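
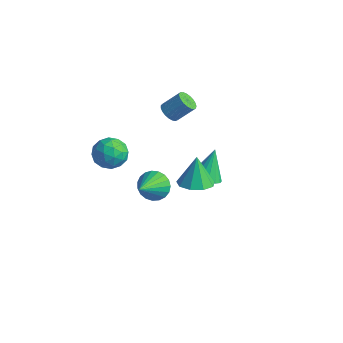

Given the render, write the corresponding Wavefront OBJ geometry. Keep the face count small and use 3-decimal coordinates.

v -3.207 1.392 -3.264
v -2.851 0.965 -4.107
v -2.533 -0.272 -2.136
v -2.521 1.188 -3.976
v -2.309 1.446 -3.721
v -2.252 1.695 -3.388
v -2.36 1.892 -3.033
v -2.615 2.002 -2.718
v -2.973 2.006 -2.497
v -3.371 1.905 -2.409
v -3.74 1.714 -2.469
v -4.018 1.468 -2.666
v -4.155 1.209 -2.966
v -4.129 0.982 -3.318
v -3.943 0.825 -3.661
v -3.63 0.766 -3.934
v -3.244 0.816 -4.092
v 1.959 -0.198 1.486
v 2.904 0.172 1.591
v 1.621 0.178 3.214
v 2.469 0.681 1.395
v 1.796 0.779 1.242
v 1.199 0.42 1.203
v 0.958 -0.228 1.296
v 1.185 -0.862 1.479
v 1.775 -1.185 1.665
v 2.451 -1.046 1.767
v 2.897 -0.51 1.738
v -3.406 -0.949 2.112
v -2.864 -0.705 1.219
v -3.816 -2.495 1.441
v -3.274 -2.251 0.548
v -2.746 -2.418 1.466
v -2.493 -1.462 1.881
v -4.187 -1.738 0.779
v -3.934 -0.782 1.194
v -3.347 -1.192 0.395
v -2.457 -1.613 0.82
v -4.223 -1.587 1.84
v -3.333 -2.008 2.265
v -3.099 -0.691 1.725
v -3.581 -2.509 0.935
v -3.271 -2.607 1.475
v -2.952 -2.464 0.95
v -2.881 -1.136 2.114
v -2.562 -0.993 1.589
v -2.493 -2 1.734
v -4.118 -2.207 1.071
v -3.799 -2.064 0.546
v -3.728 -0.736 1.71
v -3.409 -0.593 1.185
v -4.187 -1.2 0.926
v -3.065 -0.834 0.715
v -3.306 -1.743 0.321
v -3.842 -1.441 0.457
v -3.693 -0.879 0.701
v -2.541 -1.081 0.965
v -2.782 -1.99 0.57
v -2.472 -2.088 1.11
v -2.323 -1.526 1.354
v -2.825 -1.368 0.481
v -3.898 -1.21 2.09
v -4.139 -2.119 1.695
v -4.357 -1.674 1.306
v -4.208 -1.112 1.55
v -3.374 -1.457 2.339
v -3.615 -2.366 1.945
v -2.987 -2.321 1.959
v -2.838 -1.759 2.203
v -3.855 -1.832 2.179
v -2.34 1.801 3.503
v -1.763 1.486 3.37
v -1.124 2.244 4.344
v -1.7 2.559 4.477
v -1.753 1.703 3.195
v -1.114 2.461 4.169
v -1.844 1.936 3.073
v -1.205 2.694 4.047
v -2.021 2.146 3.025
v -1.382 2.904 3.999
v -2.253 2.296 3.06
v -1.613 3.054 4.035
v -2.499 2.361 3.172
v -1.86 3.119 4.146
v -2.719 2.329 3.341
v -2.08 3.087 4.315
v -2.872 2.206 3.538
v -2.233 2.964 4.512
v -2.934 2.012 3.729
v -2.295 2.77 4.703
v -2.893 1.782 3.88
v -2.254 2.54 4.855
v -2.756 1.556 3.967
v -2.117 2.314 4.941
v -2.547 1.371 3.973
v -1.908 2.129 4.947
v -2.302 1.261 3.898
v -1.663 2.019 4.872
v -2.064 1.245 3.755
v -1.425 2.003 4.729
v -1.873 1.324 3.568
v -1.234 2.082 4.542
v -1.061 3.342 -2.303
v -0.355 2.865 -1.955
v -1.319 4.278 -0.497
v -0.167 3.229 -2.116
v -0.184 3.619 -2.321
v -0.401 3.945 -2.521
v -0.77 4.133 -2.671
v -1.205 4.14 -2.737
v -1.608 3.964 -2.703
v -1.885 3.645 -2.578
v -1.973 3.257 -2.389
v -1.852 2.889 -2.181
v -1.55 2.624 -2
v -1.136 2.524 -1.889
v -0.705 2.611 -1.873
f 2 1 4
f 2 4 3
f 4 1 5
f 4 5 3
f 5 1 6
f 5 6 3
f 6 1 7
f 6 7 3
f 7 1 8
f 7 8 3
f 8 1 9
f 8 9 3
f 9 1 10
f 9 10 3
f 10 1 11
f 10 11 3
f 11 1 12
f 11 12 3
f 12 1 13
f 12 13 3
f 13 1 14
f 13 14 3
f 14 1 15
f 14 15 3
f 15 1 16
f 15 16 3
f 16 1 17
f 16 17 3
f 17 1 2
f 17 2 3
f 19 18 21
f 19 21 20
f 21 18 22
f 21 22 20
f 22 18 23
f 22 23 20
f 23 18 24
f 23 24 20
f 24 18 25
f 24 25 20
f 25 18 26
f 25 26 20
f 26 18 27
f 26 27 20
f 27 18 28
f 27 28 20
f 28 18 19
f 28 19 20
f 29 66 45
f 66 40 69
f 45 69 34
f 66 69 45
f 29 45 41
f 45 34 46
f 41 46 30
f 45 46 41
f 29 41 50
f 41 30 51
f 50 51 36
f 41 51 50
f 29 50 62
f 50 36 65
f 62 65 39
f 50 65 62
f 29 62 66
f 62 39 70
f 66 70 40
f 62 70 66
f 30 46 57
f 46 34 60
f 57 60 38
f 46 60 57
f 34 69 47
f 69 40 68
f 47 68 33
f 69 68 47
f 40 70 67
f 70 39 63
f 67 63 31
f 70 63 67
f 39 65 64
f 65 36 52
f 64 52 35
f 65 52 64
f 36 51 56
f 51 30 53
f 56 53 37
f 51 53 56
f 32 58 44
f 58 38 59
f 44 59 33
f 58 59 44
f 32 44 42
f 44 33 43
f 42 43 31
f 44 43 42
f 32 42 49
f 42 31 48
f 49 48 35
f 42 48 49
f 32 49 54
f 49 35 55
f 54 55 37
f 49 55 54
f 32 54 58
f 54 37 61
f 58 61 38
f 54 61 58
f 33 59 47
f 59 38 60
f 47 60 34
f 59 60 47
f 31 43 67
f 43 33 68
f 67 68 40
f 43 68 67
f 35 48 64
f 48 31 63
f 64 63 39
f 48 63 64
f 37 55 56
f 55 35 52
f 56 52 36
f 55 52 56
f 38 61 57
f 61 37 53
f 57 53 30
f 61 53 57
f 72 71 75
f 72 75 73
f 73 75 76
f 73 76 74
f 75 71 77
f 75 77 76
f 76 77 78
f 76 78 74
f 77 71 79
f 77 79 78
f 78 79 80
f 78 80 74
f 79 71 81
f 79 81 80
f 80 81 82
f 80 82 74
f 81 71 83
f 81 83 82
f 82 83 84
f 82 84 74
f 83 71 85
f 83 85 84
f 84 85 86
f 84 86 74
f 85 71 87
f 85 87 86
f 86 87 88
f 86 88 74
f 87 71 89
f 87 89 88
f 88 89 90
f 88 90 74
f 89 71 91
f 89 91 90
f 90 91 92
f 90 92 74
f 91 71 93
f 91 93 92
f 92 93 94
f 92 94 74
f 93 71 95
f 93 95 94
f 94 95 96
f 94 96 74
f 95 71 97
f 95 97 96
f 96 97 98
f 96 98 74
f 97 71 99
f 97 99 98
f 98 99 100
f 98 100 74
f 99 71 101
f 99 101 100
f 100 101 102
f 100 102 74
f 101 71 72
f 101 72 102
f 102 72 73
f 102 73 74
f 104 103 106
f 104 106 105
f 106 103 107
f 106 107 105
f 107 103 108
f 107 108 105
f 108 103 109
f 108 109 105
f 109 103 110
f 109 110 105
f 110 103 111
f 110 111 105
f 111 103 112
f 111 112 105
f 112 103 113
f 112 113 105
f 113 103 114
f 113 114 105
f 114 103 115
f 114 115 105
f 115 103 116
f 115 116 105
f 116 103 117
f 116 117 105
f 117 103 104
f 117 104 105



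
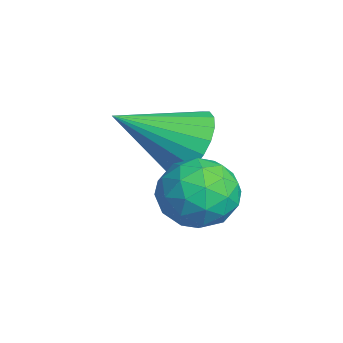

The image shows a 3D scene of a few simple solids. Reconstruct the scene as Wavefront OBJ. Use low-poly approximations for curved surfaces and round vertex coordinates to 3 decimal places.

v -1.378 4.597 -2.163
v -1.057 4.183 -1.546
v -1.803 3.477 -2.694
v -1.482 3.063 -2.077
v -2.124 3.54 -1.953
v -1.861 4.233 -1.625
v -0.999 3.427 -2.615
v -0.736 4.12 -2.287
v -0.822 3.46 -1.825
v -1.518 3.53 -1.416
v -1.342 4.13 -2.824
v -2.038 4.2 -2.415
v -1.181 4.488 -1.808
v -1.679 3.172 -2.432
v -2.057 3.452 -2.359
v -1.868 3.209 -1.996
v -1.653 4.518 -1.855
v -1.464 4.274 -1.492
v -2.091 3.897 -1.731
v -1.396 3.386 -2.748
v -1.207 3.142 -2.385
v -0.992 4.451 -2.244
v -0.803 4.208 -1.881
v -0.769 3.763 -2.509
v -0.854 3.82 -1.609
v -1.103 3.162 -1.921
v -0.819 3.376 -2.237
v -0.665 3.783 -2.045
v -1.263 3.861 -1.369
v -1.512 3.203 -1.681
v -1.889 3.484 -1.608
v -1.735 3.89 -1.416
v -1.125 3.436 -1.533
v -1.348 4.457 -2.559
v -1.597 3.799 -2.871
v -1.125 3.77 -2.824
v -0.971 4.176 -2.632
v -1.757 4.498 -2.319
v -2.006 3.84 -2.631
v -2.195 3.877 -2.195
v -2.041 4.284 -2.003
v -1.735 4.224 -2.707
v -2.835 4.03 -1.746
v -2.189 4.248 -1.308
v -2.945 2.61 -0.874
v -2.443 4.378 -1.128
v -2.764 4.448 -1.055
v -3.098 4.446 -1.102
v -3.386 4.371 -1.26
v -3.579 4.238 -1.501
v -3.643 4.069 -1.785
v -3.567 3.893 -2.063
v -3.365 3.741 -2.285
v -3.071 3.639 -2.414
v -2.736 3.604 -2.428
v -2.419 3.644 -2.323
v -2.173 3.75 -2.119
v -2.041 3.904 -1.85
v -2.047 4.081 -1.563
f 1 38 17
f 38 12 41
f 17 41 6
f 38 41 17
f 1 17 13
f 17 6 18
f 13 18 2
f 17 18 13
f 1 13 22
f 13 2 23
f 22 23 8
f 13 23 22
f 1 22 34
f 22 8 37
f 34 37 11
f 22 37 34
f 1 34 38
f 34 11 42
f 38 42 12
f 34 42 38
f 2 18 29
f 18 6 32
f 29 32 10
f 18 32 29
f 6 41 19
f 41 12 40
f 19 40 5
f 41 40 19
f 12 42 39
f 42 11 35
f 39 35 3
f 42 35 39
f 11 37 36
f 37 8 24
f 36 24 7
f 37 24 36
f 8 23 28
f 23 2 25
f 28 25 9
f 23 25 28
f 4 30 16
f 30 10 31
f 16 31 5
f 30 31 16
f 4 16 14
f 16 5 15
f 14 15 3
f 16 15 14
f 4 14 21
f 14 3 20
f 21 20 7
f 14 20 21
f 4 21 26
f 21 7 27
f 26 27 9
f 21 27 26
f 4 26 30
f 26 9 33
f 30 33 10
f 26 33 30
f 5 31 19
f 31 10 32
f 19 32 6
f 31 32 19
f 3 15 39
f 15 5 40
f 39 40 12
f 15 40 39
f 7 20 36
f 20 3 35
f 36 35 11
f 20 35 36
f 9 27 28
f 27 7 24
f 28 24 8
f 27 24 28
f 10 33 29
f 33 9 25
f 29 25 2
f 33 25 29
f 44 43 46
f 44 46 45
f 46 43 47
f 46 47 45
f 47 43 48
f 47 48 45
f 48 43 49
f 48 49 45
f 49 43 50
f 49 50 45
f 50 43 51
f 50 51 45
f 51 43 52
f 51 52 45
f 52 43 53
f 52 53 45
f 53 43 54
f 53 54 45
f 54 43 55
f 54 55 45
f 55 43 56
f 55 56 45
f 56 43 57
f 56 57 45
f 57 43 58
f 57 58 45
f 58 43 59
f 58 59 45
f 59 43 44
f 59 44 45



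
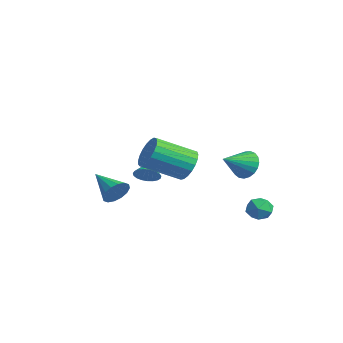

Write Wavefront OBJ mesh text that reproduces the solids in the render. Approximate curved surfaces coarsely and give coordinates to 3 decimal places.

v 2.901 3.444 -3.229
v 3.588 3.477 -3.569
v 3.372 2.703 -2.351
v 4.059 2.736 -2.691
v 3.77 3.359 -2.346
v 3.479 3.817 -2.889
v 3.481 2.363 -3.031
v 3.19 2.821 -3.574
v 3.946 2.81 -3.447
v 4.126 3.425 -3.024
v 2.834 2.755 -2.896
v 3.014 3.37 -2.473
v -2.242 -0.287 -2.215
v -1.774 -0.33 -1.683
v -2.918 0.167 -1.585
v -1.708 -0.068 -1.801
v -1.735 0.156 -1.991
v -1.849 0.304 -2.22
v -2.031 0.349 -2.448
v -2.25 0.284 -2.636
v -2.467 0.121 -2.751
v -2.645 -0.114 -2.773
v -2.754 -0.378 -2.699
v -2.774 -0.627 -2.541
v -2.702 -0.817 -2.327
v -2.551 -0.915 -2.093
v -2.346 -0.905 -1.881
v -2.123 -0.788 -1.726
v -1.921 -0.585 -1.656
v 4.003 -0.778 0.568
v 4.689 -0.627 1.147
v 4.283 -2.471 2.11
v 3.597 -2.622 1.532
v 4.397 -0.468 1.328
v 3.991 -2.312 2.291
v 4.037 -0.363 1.377
v 3.631 -2.207 2.341
v 3.671 -0.329 1.287
v 3.265 -2.173 2.251
v 3.363 -0.373 1.072
v 2.956 -2.217 2.036
v 3.165 -0.488 0.77
v 2.759 -2.332 1.734
v 3.112 -0.652 0.434
v 2.706 -2.496 1.398
v 3.213 -0.838 0.12
v 2.807 -2.682 1.084
v 3.451 -1.014 -0.116
v 3.045 -2.858 0.848
v 3.784 -1.149 -0.234
v 3.378 -2.993 0.73
v 4.156 -1.22 -0.213
v 3.749 -3.064 0.751
v 4.5 -1.214 -0.057
v 4.094 -3.058 0.907
v 4.759 -1.133 0.207
v 4.353 -2.977 1.171
v 4.887 -0.991 0.533
v 4.481 -2.835 1.497
v 4.862 -0.812 0.866
v 4.456 -2.656 1.83
v 1.486 -3.342 -1.649
v 1.881 -3.748 -1.127
v -0.006 -3.818 -0.891
v 1.845 -3.384 -0.969
v 1.713 -3.009 -0.993
v 1.52 -2.723 -1.193
v 1.319 -2.603 -1.515
v 1.162 -2.681 -1.873
v 1.092 -2.936 -2.171
v 1.128 -3.3 -2.329
v 1.26 -3.676 -2.305
v 1.452 -3.962 -2.105
v 1.654 -4.082 -1.783
v 1.811 -4.004 -1.425
v 1.199 3.442 -0.9
v 1.674 3.86 -0.288
v 1.541 2.058 -0.22
v 1.342 3.853 -0.135
v 0.985 3.775 -0.114
v 0.665 3.64 -0.229
v 0.438 3.471 -0.46
v 0.342 3.296 -0.767
v 0.394 3.147 -1.097
v 0.586 3.049 -1.393
v 0.884 3.019 -1.604
v 1.236 3.062 -1.693
v 1.582 3.171 -1.645
v 1.862 3.327 -1.468
v 2.027 3.503 -1.192
v 2.049 3.668 -0.867
v 1.924 3.794 -0.547
f 1 12 6
f 1 6 2
f 1 2 8
f 1 8 11
f 1 11 12
f 2 6 10
f 6 12 5
f 12 11 3
f 11 8 7
f 8 2 9
f 4 10 5
f 4 5 3
f 4 3 7
f 4 7 9
f 4 9 10
f 5 10 6
f 3 5 12
f 7 3 11
f 9 7 8
f 10 9 2
f 14 13 16
f 14 16 15
f 16 13 17
f 16 17 15
f 17 13 18
f 17 18 15
f 18 13 19
f 18 19 15
f 19 13 20
f 19 20 15
f 20 13 21
f 20 21 15
f 21 13 22
f 21 22 15
f 22 13 23
f 22 23 15
f 23 13 24
f 23 24 15
f 24 13 25
f 24 25 15
f 25 13 26
f 25 26 15
f 26 13 27
f 26 27 15
f 27 13 28
f 27 28 15
f 28 13 29
f 28 29 15
f 29 13 14
f 29 14 15
f 31 30 34
f 31 34 32
f 32 34 35
f 32 35 33
f 34 30 36
f 34 36 35
f 35 36 37
f 35 37 33
f 36 30 38
f 36 38 37
f 37 38 39
f 37 39 33
f 38 30 40
f 38 40 39
f 39 40 41
f 39 41 33
f 40 30 42
f 40 42 41
f 41 42 43
f 41 43 33
f 42 30 44
f 42 44 43
f 43 44 45
f 43 45 33
f 44 30 46
f 44 46 45
f 45 46 47
f 45 47 33
f 46 30 48
f 46 48 47
f 47 48 49
f 47 49 33
f 48 30 50
f 48 50 49
f 49 50 51
f 49 51 33
f 50 30 52
f 50 52 51
f 51 52 53
f 51 53 33
f 52 30 54
f 52 54 53
f 53 54 55
f 53 55 33
f 54 30 56
f 54 56 55
f 55 56 57
f 55 57 33
f 56 30 58
f 56 58 57
f 57 58 59
f 57 59 33
f 58 30 60
f 58 60 59
f 59 60 61
f 59 61 33
f 60 30 31
f 60 31 61
f 61 31 32
f 61 32 33
f 63 62 65
f 63 65 64
f 65 62 66
f 65 66 64
f 66 62 67
f 66 67 64
f 67 62 68
f 67 68 64
f 68 62 69
f 68 69 64
f 69 62 70
f 69 70 64
f 70 62 71
f 70 71 64
f 71 62 72
f 71 72 64
f 72 62 73
f 72 73 64
f 73 62 74
f 73 74 64
f 74 62 75
f 74 75 64
f 75 62 63
f 75 63 64
f 77 76 79
f 77 79 78
f 79 76 80
f 79 80 78
f 80 76 81
f 80 81 78
f 81 76 82
f 81 82 78
f 82 76 83
f 82 83 78
f 83 76 84
f 83 84 78
f 84 76 85
f 84 85 78
f 85 76 86
f 85 86 78
f 86 76 87
f 86 87 78
f 87 76 88
f 87 88 78
f 88 76 89
f 88 89 78
f 89 76 90
f 89 90 78
f 90 76 91
f 90 91 78
f 91 76 92
f 91 92 78
f 92 76 77
f 92 77 78



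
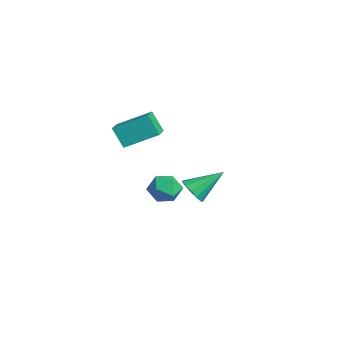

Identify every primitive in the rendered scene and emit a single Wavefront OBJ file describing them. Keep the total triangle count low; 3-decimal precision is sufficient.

v 3.407 -3.095 1.902
v 4.05 -2.835 1.445
v 3.53 -4.325 1.375
v 4.173 -4.065 0.918
v 4.249 -4.131 1.742
v 4.173 -3.37 2.068
v 3.407 -3.79 0.752
v 3.331 -3.029 1.078
v 4.05 -3.265 0.734
v 4.57 -3.475 1.346
v 3.01 -3.685 1.474
v 3.53 -3.895 2.086
v -2.337 -3.161 1.122
v -2.895 -3.517 2.159
v -1.857 -1.626 1.907
v -2.414 -1.983 2.944
v -0.986 -3.837 1.616
v -1.543 -4.194 2.653
v -0.505 -2.303 2.401
v -1.063 -2.659 3.438
v 0.573 -1.121 -0.918
v 1.246 -0.963 -1.235
v 0.727 0.341 0.138
v 0.951 -0.761 -1.471
v 0.536 -0.674 -1.531
v 0.133 -0.729 -1.397
v -0.13 -0.908 -1.111
v -0.17 -1.155 -0.763
v 0.026 -1.391 -0.465
v 0.396 -1.541 -0.31
v 0.822 -1.558 -0.348
v 1.169 -1.437 -0.568
v 1.327 -1.215 -0.898
f 1 12 6
f 1 6 2
f 1 2 8
f 1 8 11
f 1 11 12
f 2 6 10
f 6 12 5
f 12 11 3
f 11 8 7
f 8 2 9
f 4 10 5
f 4 5 3
f 4 3 7
f 4 7 9
f 4 9 10
f 5 10 6
f 3 5 12
f 7 3 11
f 9 7 8
f 10 9 2
f 14 16 13
f 17 14 13
f 13 16 15
f 15 17 13
f 14 20 16
f 18 14 17
f 18 20 14
f 16 20 15
f 19 17 15
f 15 20 19
f 19 18 17
f 20 18 19
f 22 21 24
f 22 24 23
f 24 21 25
f 24 25 23
f 25 21 26
f 25 26 23
f 26 21 27
f 26 27 23
f 27 21 28
f 27 28 23
f 28 21 29
f 28 29 23
f 29 21 30
f 29 30 23
f 30 21 31
f 30 31 23
f 31 21 32
f 31 32 23
f 32 21 33
f 32 33 23
f 33 21 22
f 33 22 23



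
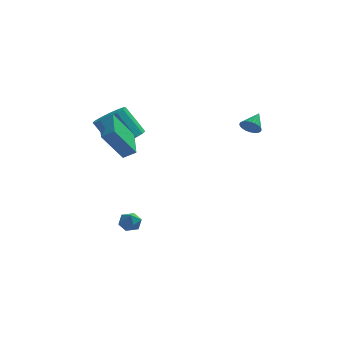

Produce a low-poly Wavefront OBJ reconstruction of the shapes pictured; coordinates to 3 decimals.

v -2.915 -1.556 -3.251
v -2.482 -2.033 -3.508
v -3.718 -1.907 -3.952
v -3.285 -2.384 -4.209
v -3.525 -2.446 -3.561
v -3.028 -2.23 -3.127
v -3.172 -1.71 -4.333
v -2.675 -1.494 -3.899
v -2.641 -2.129 -4.177
v -2.859 -2.584 -3.7
v -3.341 -1.356 -3.76
v -3.559 -1.811 -3.283
v -4.29 -4.501 3.233
v -3.6 -4.538 3.637
v -4.566 -2.689 3.868
v -3.877 -2.726 4.272
v -3.263 -3.754 1.548
v -2.574 -3.791 1.952
v -3.54 -1.942 2.183
v -2.85 -1.979 2.587
v 3.083 1.682 2.079
v 3.53 1.291 2.316
v 3.517 2.618 2.801
v 3.65 1.388 2.119
v 3.683 1.529 1.916
v 3.624 1.694 1.738
v 3.483 1.857 1.611
v 3.282 1.993 1.556
v 3.05 2.082 1.58
v 2.823 2.11 1.68
v 2.635 2.073 1.841
v 2.516 1.976 2.038
v 2.483 1.835 2.241
v 2.541 1.67 2.42
v 2.682 1.507 2.546
v 2.884 1.371 2.601
v 3.116 1.282 2.577
v 3.343 1.254 2.477
v -3.258 -0.742 1.867
v -2.544 -0.118 2.242
v -3.588 0.086 3.889
v -4.302 -0.538 3.513
v -2.882 0.198 1.989
v -3.926 0.402 3.635
v -3.321 0.263 1.702
v -4.365 0.467 3.349
v -3.743 0.058 1.46
v -4.787 0.262 3.107
v -4.035 -0.361 1.327
v -5.079 -0.157 2.973
v -4.119 -0.882 1.338
v -5.163 -0.678 2.985
v -3.972 -1.366 1.491
v -5.016 -1.162 3.138
v -3.634 -1.682 1.745
v -4.678 -1.478 3.391
v -3.195 -1.747 2.031
v -4.239 -1.543 3.678
v -2.773 -1.542 2.273
v -3.817 -1.338 3.92
v -2.481 -1.123 2.407
v -3.525 -0.919 4.053
v -2.397 -0.602 2.395
v -3.441 -0.398 4.042
f 1 12 6
f 1 6 2
f 1 2 8
f 1 8 11
f 1 11 12
f 2 6 10
f 6 12 5
f 12 11 3
f 11 8 7
f 8 2 9
f 4 10 5
f 4 5 3
f 4 3 7
f 4 7 9
f 4 9 10
f 5 10 6
f 3 5 12
f 7 3 11
f 9 7 8
f 10 9 2
f 14 16 13
f 17 14 13
f 13 16 15
f 15 17 13
f 14 20 16
f 18 14 17
f 18 20 14
f 16 20 15
f 19 17 15
f 15 20 19
f 19 18 17
f 20 18 19
f 22 21 24
f 22 24 23
f 24 21 25
f 24 25 23
f 25 21 26
f 25 26 23
f 26 21 27
f 26 27 23
f 27 21 28
f 27 28 23
f 28 21 29
f 28 29 23
f 29 21 30
f 29 30 23
f 30 21 31
f 30 31 23
f 31 21 32
f 31 32 23
f 32 21 33
f 32 33 23
f 33 21 34
f 33 34 23
f 34 21 35
f 34 35 23
f 35 21 36
f 35 36 23
f 36 21 37
f 36 37 23
f 37 21 38
f 37 38 23
f 38 21 22
f 38 22 23
f 40 39 43
f 40 43 41
f 41 43 44
f 41 44 42
f 43 39 45
f 43 45 44
f 44 45 46
f 44 46 42
f 45 39 47
f 45 47 46
f 46 47 48
f 46 48 42
f 47 39 49
f 47 49 48
f 48 49 50
f 48 50 42
f 49 39 51
f 49 51 50
f 50 51 52
f 50 52 42
f 51 39 53
f 51 53 52
f 52 53 54
f 52 54 42
f 53 39 55
f 53 55 54
f 54 55 56
f 54 56 42
f 55 39 57
f 55 57 56
f 56 57 58
f 56 58 42
f 57 39 59
f 57 59 58
f 58 59 60
f 58 60 42
f 59 39 61
f 59 61 60
f 60 61 62
f 60 62 42
f 61 39 63
f 61 63 62
f 62 63 64
f 62 64 42
f 63 39 40
f 63 40 64
f 64 40 41
f 64 41 42



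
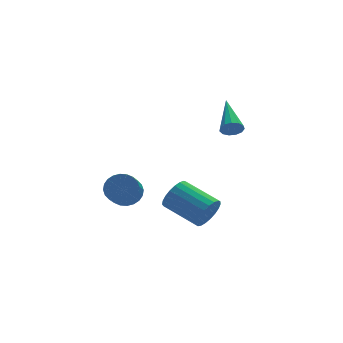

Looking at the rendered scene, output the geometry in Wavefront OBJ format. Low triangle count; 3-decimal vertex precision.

v -0.406 -4.575 -1.336
v 0.006 -4.577 -0.662
v -0.922 -3.107 -0.09
v -1.334 -3.105 -0.764
v 0.191 -4.385 -0.855
v -0.737 -2.916 -0.282
v 0.273 -4.226 -1.13
v -0.656 -2.757 -0.558
v 0.237 -4.128 -1.442
v -0.692 -2.658 -0.869
v 0.09 -4.106 -1.735
v -0.838 -2.637 -1.162
v -0.143 -4.166 -1.959
v -1.071 -2.696 -1.387
v -0.421 -4.296 -2.075
v -1.349 -2.827 -1.503
v -0.696 -4.475 -2.064
v -1.625 -3.005 -1.492
v -0.921 -4.671 -1.927
v -1.85 -3.201 -1.355
v -1.058 -4.85 -1.688
v -1.986 -3.38 -1.115
v -1.081 -4.981 -1.387
v -2.01 -3.512 -0.815
v -0.988 -5.043 -1.079
v -1.916 -3.573 -0.506
v -0.794 -5.023 -0.814
v -1.722 -3.554 -0.242
v -0.533 -4.926 -0.64
v -1.461 -3.457 -0.068
v -0.25 -4.768 -0.586
v -1.178 -3.299 -0.014
v -1.806 1.436 -3.129
v -1.41 0.816 -3.445
v -1.858 0.185 -2.766
v -2.254 0.804 -2.451
v -1.21 0.911 -3.225
v -1.658 0.279 -2.546
v -1.1 1.086 -2.99
v -1.548 0.454 -2.311
v -1.099 1.313 -2.777
v -1.546 0.682 -2.098
v -1.204 1.56 -2.617
v -1.652 0.928 -1.938
v -1.402 1.788 -2.535
v -1.85 1.156 -1.857
v -1.661 1.962 -2.544
v -2.109 1.33 -1.865
v -1.942 2.056 -2.642
v -2.39 1.424 -1.963
v -2.202 2.055 -2.814
v -2.65 1.424 -2.135
v -2.402 1.961 -3.034
v -2.85 1.329 -2.355
v -2.512 1.786 -3.269
v -2.96 1.154 -2.59
v -2.514 1.558 -3.482
v -2.961 0.927 -2.803
v -2.408 1.312 -3.642
v -2.856 0.68 -2.963
v -2.21 1.084 -3.723
v -2.658 0.452 -3.045
v -1.951 0.91 -3.715
v -2.399 0.278 -3.036
v -1.67 0.816 -3.617
v -2.118 0.184 -2.938
v 1.24 -3.106 2.562
v 1.419 -3.346 2.999
v 1.72 -1.374 3.318
v 1.651 -3.329 2.812
v 1.752 -3.241 2.545
v 1.691 -3.11 2.284
v 1.487 -2.977 2.111
v 1.204 -2.886 2.081
v 0.933 -2.864 2.203
v 0.759 -2.92 2.44
v 0.738 -3.034 2.715
v 0.876 -3.171 2.941
v 1.13 -3.288 3.047
f 2 1 5
f 2 5 3
f 3 5 6
f 3 6 4
f 5 1 7
f 5 7 6
f 6 7 8
f 6 8 4
f 7 1 9
f 7 9 8
f 8 9 10
f 8 10 4
f 9 1 11
f 9 11 10
f 10 11 12
f 10 12 4
f 11 1 13
f 11 13 12
f 12 13 14
f 12 14 4
f 13 1 15
f 13 15 14
f 14 15 16
f 14 16 4
f 15 1 17
f 15 17 16
f 16 17 18
f 16 18 4
f 17 1 19
f 17 19 18
f 18 19 20
f 18 20 4
f 19 1 21
f 19 21 20
f 20 21 22
f 20 22 4
f 21 1 23
f 21 23 22
f 22 23 24
f 22 24 4
f 23 1 25
f 23 25 24
f 24 25 26
f 24 26 4
f 25 1 27
f 25 27 26
f 26 27 28
f 26 28 4
f 27 1 29
f 27 29 28
f 28 29 30
f 28 30 4
f 29 1 31
f 29 31 30
f 30 31 32
f 30 32 4
f 31 1 2
f 31 2 32
f 32 2 3
f 32 3 4
f 34 33 37
f 34 37 35
f 35 37 38
f 35 38 36
f 37 33 39
f 37 39 38
f 38 39 40
f 38 40 36
f 39 33 41
f 39 41 40
f 40 41 42
f 40 42 36
f 41 33 43
f 41 43 42
f 42 43 44
f 42 44 36
f 43 33 45
f 43 45 44
f 44 45 46
f 44 46 36
f 45 33 47
f 45 47 46
f 46 47 48
f 46 48 36
f 47 33 49
f 47 49 48
f 48 49 50
f 48 50 36
f 49 33 51
f 49 51 50
f 50 51 52
f 50 52 36
f 51 33 53
f 51 53 52
f 52 53 54
f 52 54 36
f 53 33 55
f 53 55 54
f 54 55 56
f 54 56 36
f 55 33 57
f 55 57 56
f 56 57 58
f 56 58 36
f 57 33 59
f 57 59 58
f 58 59 60
f 58 60 36
f 59 33 61
f 59 61 60
f 60 61 62
f 60 62 36
f 61 33 63
f 61 63 62
f 62 63 64
f 62 64 36
f 63 33 65
f 63 65 64
f 64 65 66
f 64 66 36
f 65 33 34
f 65 34 66
f 66 34 35
f 66 35 36
f 68 67 70
f 68 70 69
f 70 67 71
f 70 71 69
f 71 67 72
f 71 72 69
f 72 67 73
f 72 73 69
f 73 67 74
f 73 74 69
f 74 67 75
f 74 75 69
f 75 67 76
f 75 76 69
f 76 67 77
f 76 77 69
f 77 67 78
f 77 78 69
f 78 67 79
f 78 79 69
f 79 67 68
f 79 68 69



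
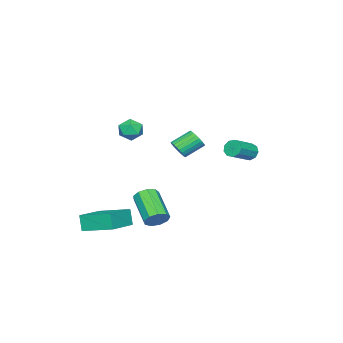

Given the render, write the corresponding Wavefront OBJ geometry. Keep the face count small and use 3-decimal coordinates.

v 0.521 -3.457 2.779
v 1.007 -2.847 3.093
v 1.613 -4.033 2.207
v 2.099 -3.423 2.521
v 1.748 -3.987 3.036
v 1.073 -3.631 3.39
v 1.547 -3.249 1.91
v 0.872 -2.893 2.264
v 1.642 -2.718 2.556
v 1.765 -3.174 3.252
v 0.855 -3.706 2.048
v 0.978 -4.162 2.744
v 4.066 1.372 3.074
v 4.329 1.144 3.635
v 3.417 1.84 4.346
v 3.154 2.068 3.786
v 4.466 1.359 3.599
v 3.554 2.055 4.311
v 4.542 1.577 3.484
v 3.629 2.273 4.195
v 4.545 1.763 3.306
v 3.633 2.459 4.017
v 4.475 1.89 3.093
v 3.563 2.585 3.804
v 4.343 1.937 2.877
v 3.431 2.633 3.588
v 4.169 1.899 2.691
v 3.257 2.595 3.402
v 3.98 1.781 2.563
v 3.067 2.477 3.275
v 3.803 1.6 2.514
v 2.891 2.296 3.225
v 3.666 1.385 2.549
v 2.754 2.081 3.261
v 3.591 1.167 2.665
v 2.678 1.863 3.376
v 3.587 0.981 2.843
v 2.675 1.677 3.554
v 3.657 0.855 3.056
v 2.745 1.55 3.767
v 3.789 0.807 3.272
v 2.877 1.503 3.983
v 3.963 0.845 3.458
v 3.051 1.541 4.169
v 4.153 0.963 3.585
v 3.24 1.659 4.297
v 4.413 0.22 -2.496
v 5.035 -0.231 -2.44
v 3.889 -1.67 -1.289
v 3.267 -1.22 -1.344
v 5.019 0.105 -2.035
v 3.874 -1.334 -0.884
v 4.72 0.495 -1.845
v 3.575 -0.944 -0.694
v 4.277 0.756 -1.96
v 3.132 -0.683 -0.809
v 3.897 0.766 -2.325
v 2.752 -0.673 -1.174
v 3.759 0.52 -2.77
v 2.614 -0.919 -1.619
v 3.927 0.134 -3.087
v 2.781 -1.305 -1.935
v 4.321 -0.212 -3.126
v 3.176 -1.652 -1.975
v 4.759 -0.356 -2.871
v 3.614 -1.796 -1.72
v 2.924 -4.45 -4.785
v 2.67 -4.773 -3.711
v 2.751 -2.445 -4.221
v 2.498 -2.768 -3.147
v 5.042 -4.412 -4.273
v 4.789 -4.735 -3.199
v 4.87 -2.407 -3.709
v 4.616 -2.73 -2.635
v -4.329 1.259 -0.141
v -4.015 1.475 -0.668
v -2.517 1.156 0.094
v -2.831 0.941 0.621
v -4.087 1.811 -0.385
v -2.589 1.492 0.376
v -4.272 1.889 0.011
v -2.775 1.57 0.773
v -4.484 1.672 0.337
v -2.986 1.353 1.098
v -4.623 1.262 0.439
v -3.125 0.944 1.2
v -4.624 0.851 0.27
v -3.127 0.532 1.031
v -4.488 0.631 -0.092
v -2.99 0.312 0.67
v -4.276 0.705 -0.476
v -2.779 0.386 0.286
v -4.09 1.038 -0.703
v -2.592 0.719 0.058
f 1 12 6
f 1 6 2
f 1 2 8
f 1 8 11
f 1 11 12
f 2 6 10
f 6 12 5
f 12 11 3
f 11 8 7
f 8 2 9
f 4 10 5
f 4 5 3
f 4 3 7
f 4 7 9
f 4 9 10
f 5 10 6
f 3 5 12
f 7 3 11
f 9 7 8
f 10 9 2
f 14 13 17
f 14 17 15
f 15 17 18
f 15 18 16
f 17 13 19
f 17 19 18
f 18 19 20
f 18 20 16
f 19 13 21
f 19 21 20
f 20 21 22
f 20 22 16
f 21 13 23
f 21 23 22
f 22 23 24
f 22 24 16
f 23 13 25
f 23 25 24
f 24 25 26
f 24 26 16
f 25 13 27
f 25 27 26
f 26 27 28
f 26 28 16
f 27 13 29
f 27 29 28
f 28 29 30
f 28 30 16
f 29 13 31
f 29 31 30
f 30 31 32
f 30 32 16
f 31 13 33
f 31 33 32
f 32 33 34
f 32 34 16
f 33 13 35
f 33 35 34
f 34 35 36
f 34 36 16
f 35 13 37
f 35 37 36
f 36 37 38
f 36 38 16
f 37 13 39
f 37 39 38
f 38 39 40
f 38 40 16
f 39 13 41
f 39 41 40
f 40 41 42
f 40 42 16
f 41 13 43
f 41 43 42
f 42 43 44
f 42 44 16
f 43 13 45
f 43 45 44
f 44 45 46
f 44 46 16
f 45 13 14
f 45 14 46
f 46 14 15
f 46 15 16
f 48 47 51
f 48 51 49
f 49 51 52
f 49 52 50
f 51 47 53
f 51 53 52
f 52 53 54
f 52 54 50
f 53 47 55
f 53 55 54
f 54 55 56
f 54 56 50
f 55 47 57
f 55 57 56
f 56 57 58
f 56 58 50
f 57 47 59
f 57 59 58
f 58 59 60
f 58 60 50
f 59 47 61
f 59 61 60
f 60 61 62
f 60 62 50
f 61 47 63
f 61 63 62
f 62 63 64
f 62 64 50
f 63 47 65
f 63 65 64
f 64 65 66
f 64 66 50
f 65 47 48
f 65 48 66
f 66 48 49
f 66 49 50
f 68 70 67
f 71 68 67
f 67 70 69
f 69 71 67
f 68 74 70
f 72 68 71
f 72 74 68
f 70 74 69
f 73 71 69
f 69 74 73
f 73 72 71
f 74 72 73
f 76 75 79
f 76 79 77
f 77 79 80
f 77 80 78
f 79 75 81
f 79 81 80
f 80 81 82
f 80 82 78
f 81 75 83
f 81 83 82
f 82 83 84
f 82 84 78
f 83 75 85
f 83 85 84
f 84 85 86
f 84 86 78
f 85 75 87
f 85 87 86
f 86 87 88
f 86 88 78
f 87 75 89
f 87 89 88
f 88 89 90
f 88 90 78
f 89 75 91
f 89 91 90
f 90 91 92
f 90 92 78
f 91 75 93
f 91 93 92
f 92 93 94
f 92 94 78
f 93 75 76
f 93 76 94
f 94 76 77
f 94 77 78



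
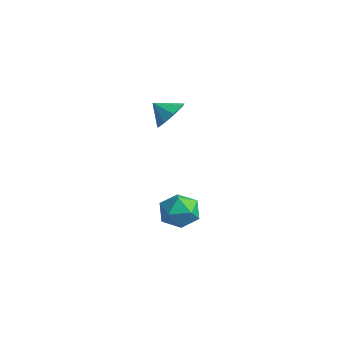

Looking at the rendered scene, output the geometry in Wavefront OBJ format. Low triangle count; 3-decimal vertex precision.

v 1.591 -2.04 -3.462
v 2.553 -2.268 -3.606
v 1.347 -3.492 -2.794
v 2.309 -3.72 -2.938
v 2.056 -3.024 -2.267
v 2.207 -2.128 -2.68
v 1.693 -3.632 -3.72
v 1.844 -2.736 -4.133
v 2.616 -3.253 -3.766
v 2.84 -2.877 -2.868
v 1.06 -2.883 -3.532
v 1.284 -2.507 -2.634
v 1.205 -2.812 2.309
v 1.694 -2.567 2.987
v 0.555 -3.288 2.951
v 1.28 -2.154 2.874
v 0.832 -2.049 2.497
v 0.558 -2.301 2.032
v 0.587 -2.792 1.697
v 0.906 -3.293 1.649
v 1.364 -3.568 1.909
v 1.748 -3.49 2.357
v 1.878 -3.095 2.783
f 1 12 6
f 1 6 2
f 1 2 8
f 1 8 11
f 1 11 12
f 2 6 10
f 6 12 5
f 12 11 3
f 11 8 7
f 8 2 9
f 4 10 5
f 4 5 3
f 4 3 7
f 4 7 9
f 4 9 10
f 5 10 6
f 3 5 12
f 7 3 11
f 9 7 8
f 10 9 2
f 14 13 16
f 14 16 15
f 16 13 17
f 16 17 15
f 17 13 18
f 17 18 15
f 18 13 19
f 18 19 15
f 19 13 20
f 19 20 15
f 20 13 21
f 20 21 15
f 21 13 22
f 21 22 15
f 22 13 23
f 22 23 15
f 23 13 14
f 23 14 15



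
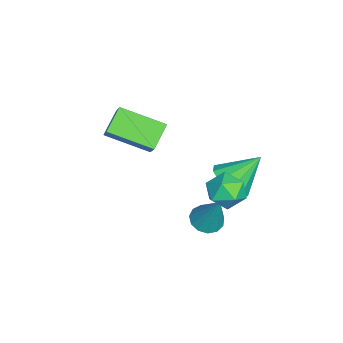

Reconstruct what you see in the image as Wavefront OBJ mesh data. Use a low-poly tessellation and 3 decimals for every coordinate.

v -1.186 -4.458 -0.397
v -2.186 -4.075 0.393
v -0.991 -2.454 -1.123
v -1.991 -2.071 -0.333
v -0.049 -4.109 0.873
v -1.049 -3.726 1.663
v 0.146 -2.105 0.147
v -0.854 -1.722 0.937
v 2.991 0.829 1.071
v 3.354 1.404 0.459
v 4.106 1.116 2.001
v 4.469 1.691 1.389
v 3.686 1.906 1.811
v 2.997 1.729 1.235
v 4.463 0.791 1.225
v 3.774 0.614 0.649
v 4.264 1.38 0.554
v 3.784 2.07 0.916
v 3.676 0.45 1.544
v 3.196 1.14 1.906
v 1.228 1.177 -0.512
v 2.184 1.237 -0.226
v 0.772 2.323 0.772
v 2.084 1.674 -0.651
v 1.657 1.921 -1.024
v 1.066 1.884 -1.2
v 0.537 1.577 -1.114
v 0.272 1.117 -0.798
v 0.372 0.68 -0.372
v 0.799 0.433 0
v 1.39 0.47 0.177
v 1.919 0.777 0.091
v 2.799 0.405 -1.642
v 3.254 -0.166 -1.612
v 3.421 0.995 0.142
v 3.465 0.141 -1.787
v 3.464 0.532 -1.916
v 3.253 0.882 -1.958
v 2.897 1.08 -1.9
v 2.511 1.065 -1.76
v 2.216 0.839 -1.583
v 2.106 0.476 -1.425
v 2.217 0.09 -1.335
v 2.512 -0.196 -1.343
v 2.899 -0.292 -1.446
f 2 4 1
f 5 2 1
f 1 4 3
f 3 5 1
f 2 8 4
f 6 2 5
f 6 8 2
f 4 8 3
f 7 5 3
f 3 8 7
f 7 6 5
f 8 6 7
f 9 20 14
f 9 14 10
f 9 10 16
f 9 16 19
f 9 19 20
f 10 14 18
f 14 20 13
f 20 19 11
f 19 16 15
f 16 10 17
f 12 18 13
f 12 13 11
f 12 11 15
f 12 15 17
f 12 17 18
f 13 18 14
f 11 13 20
f 15 11 19
f 17 15 16
f 18 17 10
f 22 21 24
f 22 24 23
f 24 21 25
f 24 25 23
f 25 21 26
f 25 26 23
f 26 21 27
f 26 27 23
f 27 21 28
f 27 28 23
f 28 21 29
f 28 29 23
f 29 21 30
f 29 30 23
f 30 21 31
f 30 31 23
f 31 21 32
f 31 32 23
f 32 21 22
f 32 22 23
f 34 33 36
f 34 36 35
f 36 33 37
f 36 37 35
f 37 33 38
f 37 38 35
f 38 33 39
f 38 39 35
f 39 33 40
f 39 40 35
f 40 33 41
f 40 41 35
f 41 33 42
f 41 42 35
f 42 33 43
f 42 43 35
f 43 33 44
f 43 44 35
f 44 33 45
f 44 45 35
f 45 33 34
f 45 34 35



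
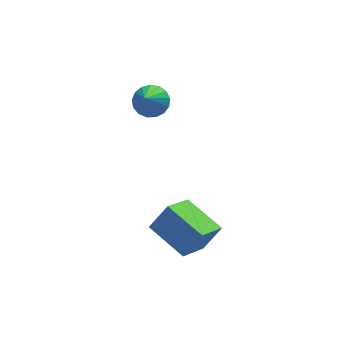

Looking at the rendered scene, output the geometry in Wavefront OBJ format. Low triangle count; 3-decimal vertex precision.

v 0.793 -2.568 -2.985
v 1.577 -2.392 -1.938
v -0.281 -1.076 -2.433
v 0.503 -0.9 -1.385
v 1.817 -1.48 -3.935
v 2.601 -1.304 -2.887
v 0.743 0.012 -3.382
v 1.527 0.188 -2.335
v 0.659 3.488 1.132
v 1.418 3.373 1.275
v 0.181 2.232 2.668
v 1.33 3.667 1.488
v 1.089 3.92 1.62
v 0.749 4.073 1.639
v 0.389 4.093 1.543
v 0.091 3.974 1.353
v -0.077 3.743 1.112
v -0.076 3.454 0.876
v 0.093 3.173 0.698
v 0.392 2.963 0.62
v 0.752 2.874 0.66
v 1.091 2.925 0.807
v 1.331 3.105 1.029
f 2 4 1
f 5 2 1
f 1 4 3
f 3 5 1
f 2 8 4
f 6 2 5
f 6 8 2
f 4 8 3
f 7 5 3
f 3 8 7
f 7 6 5
f 8 6 7
f 10 9 12
f 10 12 11
f 12 9 13
f 12 13 11
f 13 9 14
f 13 14 11
f 14 9 15
f 14 15 11
f 15 9 16
f 15 16 11
f 16 9 17
f 16 17 11
f 17 9 18
f 17 18 11
f 18 9 19
f 18 19 11
f 19 9 20
f 19 20 11
f 20 9 21
f 20 21 11
f 21 9 22
f 21 22 11
f 22 9 23
f 22 23 11
f 23 9 10
f 23 10 11



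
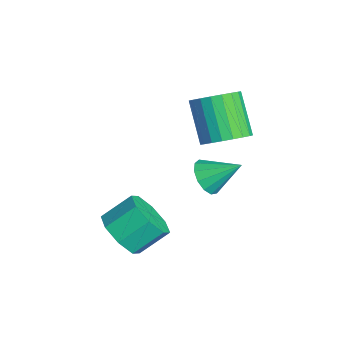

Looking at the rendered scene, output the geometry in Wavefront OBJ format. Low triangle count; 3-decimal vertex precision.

v 3.822 -3.952 -1.926
v 4.355 -3.354 -2.65
v 4.23 -2.189 -1.779
v 3.698 -2.788 -1.054
v 3.538 -3.348 -2.774
v 3.413 -2.183 -1.903
v 2.887 -3.697 -2.402
v 2.763 -2.532 -1.53
v 2.785 -4.195 -1.75
v 2.66 -3.03 -0.879
v 3.29 -4.551 -1.201
v 3.165 -3.386 -0.33
v 4.107 -4.557 -1.077
v 3.982 -3.392 -0.206
v 4.757 -4.208 -1.45
v 4.633 -3.043 -0.578
v 4.86 -3.71 -2.101
v 4.735 -2.545 -1.23
v 3.162 -0.572 0.19
v 3.88 -0.58 -0.187
v 3.638 0.612 1.07
v 3.613 -0.296 -0.424
v 3.203 -0.099 -0.467
v 2.781 -0.053 -0.301
v 2.479 -0.171 0.02
v 2.395 -0.417 0.395
v 2.554 -0.712 0.705
v 2.906 -0.962 0.852
v 3.34 -1.088 0.788
v 3.718 -1.051 0.534
v 3.919 -0.861 0.17
v 1.275 0.654 0.504
v 1.84 -0.054 0.949
v 0.491 -0.183 2.46
v -0.075 0.526 2.016
v 1.995 0.298 1.117
v 0.645 0.17 2.628
v 2.024 0.713 1.179
v 0.675 0.584 2.69
v 1.924 1.117 1.124
v 0.575 0.988 2.635
v 1.712 1.441 0.962
v 0.363 1.313 2.473
v 1.424 1.629 0.721
v 0.075 1.501 2.232
v 1.11 1.649 0.442
v -0.239 1.52 1.954
v 0.825 1.496 0.175
v -0.524 1.368 1.686
v 0.617 1.198 -0.036
v -0.732 1.07 1.475
v 0.523 0.806 -0.153
v -0.826 0.678 1.358
v 0.559 0.388 -0.157
v -0.79 0.259 1.354
v 0.719 0.015 -0.046
v -0.63 -0.113 1.465
v 0.974 -0.246 0.16
v -0.375 -0.375 1.671
v 1.282 -0.353 0.425
v -0.067 -0.481 1.937
v 1.588 -0.285 0.704
v 0.239 -0.413 2.216
f 2 1 5
f 2 5 3
f 3 5 6
f 3 6 4
f 5 1 7
f 5 7 6
f 6 7 8
f 6 8 4
f 7 1 9
f 7 9 8
f 8 9 10
f 8 10 4
f 9 1 11
f 9 11 10
f 10 11 12
f 10 12 4
f 11 1 13
f 11 13 12
f 12 13 14
f 12 14 4
f 13 1 15
f 13 15 14
f 14 15 16
f 14 16 4
f 15 1 17
f 15 17 16
f 16 17 18
f 16 18 4
f 17 1 2
f 17 2 18
f 18 2 3
f 18 3 4
f 20 19 22
f 20 22 21
f 22 19 23
f 22 23 21
f 23 19 24
f 23 24 21
f 24 19 25
f 24 25 21
f 25 19 26
f 25 26 21
f 26 19 27
f 26 27 21
f 27 19 28
f 27 28 21
f 28 19 29
f 28 29 21
f 29 19 30
f 29 30 21
f 30 19 31
f 30 31 21
f 31 19 20
f 31 20 21
f 33 32 36
f 33 36 34
f 34 36 37
f 34 37 35
f 36 32 38
f 36 38 37
f 37 38 39
f 37 39 35
f 38 32 40
f 38 40 39
f 39 40 41
f 39 41 35
f 40 32 42
f 40 42 41
f 41 42 43
f 41 43 35
f 42 32 44
f 42 44 43
f 43 44 45
f 43 45 35
f 44 32 46
f 44 46 45
f 45 46 47
f 45 47 35
f 46 32 48
f 46 48 47
f 47 48 49
f 47 49 35
f 48 32 50
f 48 50 49
f 49 50 51
f 49 51 35
f 50 32 52
f 50 52 51
f 51 52 53
f 51 53 35
f 52 32 54
f 52 54 53
f 53 54 55
f 53 55 35
f 54 32 56
f 54 56 55
f 55 56 57
f 55 57 35
f 56 32 58
f 56 58 57
f 57 58 59
f 57 59 35
f 58 32 60
f 58 60 59
f 59 60 61
f 59 61 35
f 60 32 62
f 60 62 61
f 61 62 63
f 61 63 35
f 62 32 33
f 62 33 63
f 63 33 34
f 63 34 35



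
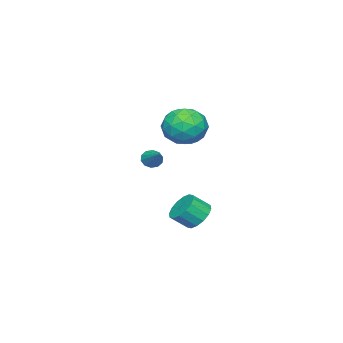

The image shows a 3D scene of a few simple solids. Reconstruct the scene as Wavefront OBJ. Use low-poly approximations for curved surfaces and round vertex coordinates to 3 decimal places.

v -3.075 0.28 0.998
v -2.81 0.394 0.53
v -2.245 1.16 1.682
v -3.068 0.613 0.561
v -3.329 0.705 0.759
v -3.493 0.634 1.048
v -3.496 0.428 1.319
v -3.339 0.165 1.466
v -3.081 -0.054 1.435
v -2.821 -0.145 1.237
v -2.657 -0.075 0.947
v -2.653 0.132 0.677
v -3.519 1.891 4.119
v -2.925 2.824 4.49
v -2.415 1.796 2.59
v -1.821 2.729 2.961
v -1.733 1.715 3.533
v -2.415 1.774 4.478
v -2.925 2.846 2.602
v -3.607 2.905 3.547
v -2.557 3.414 3.553
v -1.82 2.715 4.128
v -3.52 1.905 2.952
v -2.783 1.206 3.527
v -3.319 2.366 4.439
v -2.021 2.254 2.641
v -1.97 1.658 2.977
v -1.62 2.207 3.196
v -3.02 1.749 4.432
v -2.67 2.297 4.65
v -1.969 1.645 4.087
v -2.67 2.323 2.43
v -2.32 2.871 2.648
v -3.72 2.413 3.884
v -3.37 2.962 4.103
v -3.371 2.975 2.993
v -2.753 3.261 4.106
v -2.104 3.205 3.207
v -2.753 3.274 2.996
v -3.154 3.309 3.552
v -2.32 2.85 4.444
v -1.671 2.794 3.546
v -1.62 2.198 3.882
v -2.021 2.233 4.437
v -2.104 3.197 3.893
v -3.669 1.826 3.534
v -3.02 1.77 2.636
v -3.319 2.387 2.643
v -3.72 2.422 3.198
v -3.236 1.415 3.873
v -2.587 1.359 2.974
v -2.186 1.311 3.528
v -2.587 1.346 4.084
v -3.236 1.423 3.187
v -3.676 2.492 -2.499
v -3.265 2.107 -3.162
v -2.693 1.482 -2.444
v -3.104 1.868 -1.781
v -3.009 2.462 -3.057
v -2.437 1.838 -2.339
v -2.932 2.825 -2.802
v -2.36 2.201 -2.084
v -3.054 3.1 -2.466
v -2.482 2.475 -1.748
v -3.343 3.211 -2.139
v -2.771 2.587 -1.421
v -3.721 3.13 -1.909
v -3.149 2.505 -1.191
v -4.087 2.878 -1.836
v -3.515 2.253 -1.118
v -4.343 2.522 -1.941
v -3.771 1.898 -1.223
v -4.42 2.159 -2.196
v -3.848 1.535 -1.478
v -4.298 1.885 -2.532
v -3.726 1.26 -1.814
v -4.009 1.773 -2.859
v -3.437 1.149 -2.141
v -3.631 1.855 -3.089
v -3.059 1.23 -2.371
f 2 1 4
f 2 4 3
f 4 1 5
f 4 5 3
f 5 1 6
f 5 6 3
f 6 1 7
f 6 7 3
f 7 1 8
f 7 8 3
f 8 1 9
f 8 9 3
f 9 1 10
f 9 10 3
f 10 1 11
f 10 11 3
f 11 1 12
f 11 12 3
f 12 1 2
f 12 2 3
f 13 50 29
f 50 24 53
f 29 53 18
f 50 53 29
f 13 29 25
f 29 18 30
f 25 30 14
f 29 30 25
f 13 25 34
f 25 14 35
f 34 35 20
f 25 35 34
f 13 34 46
f 34 20 49
f 46 49 23
f 34 49 46
f 13 46 50
f 46 23 54
f 50 54 24
f 46 54 50
f 14 30 41
f 30 18 44
f 41 44 22
f 30 44 41
f 18 53 31
f 53 24 52
f 31 52 17
f 53 52 31
f 24 54 51
f 54 23 47
f 51 47 15
f 54 47 51
f 23 49 48
f 49 20 36
f 48 36 19
f 49 36 48
f 20 35 40
f 35 14 37
f 40 37 21
f 35 37 40
f 16 42 28
f 42 22 43
f 28 43 17
f 42 43 28
f 16 28 26
f 28 17 27
f 26 27 15
f 28 27 26
f 16 26 33
f 26 15 32
f 33 32 19
f 26 32 33
f 16 33 38
f 33 19 39
f 38 39 21
f 33 39 38
f 16 38 42
f 38 21 45
f 42 45 22
f 38 45 42
f 17 43 31
f 43 22 44
f 31 44 18
f 43 44 31
f 15 27 51
f 27 17 52
f 51 52 24
f 27 52 51
f 19 32 48
f 32 15 47
f 48 47 23
f 32 47 48
f 21 39 40
f 39 19 36
f 40 36 20
f 39 36 40
f 22 45 41
f 45 21 37
f 41 37 14
f 45 37 41
f 56 55 59
f 56 59 57
f 57 59 60
f 57 60 58
f 59 55 61
f 59 61 60
f 60 61 62
f 60 62 58
f 61 55 63
f 61 63 62
f 62 63 64
f 62 64 58
f 63 55 65
f 63 65 64
f 64 65 66
f 64 66 58
f 65 55 67
f 65 67 66
f 66 67 68
f 66 68 58
f 67 55 69
f 67 69 68
f 68 69 70
f 68 70 58
f 69 55 71
f 69 71 70
f 70 71 72
f 70 72 58
f 71 55 73
f 71 73 72
f 72 73 74
f 72 74 58
f 73 55 75
f 73 75 74
f 74 75 76
f 74 76 58
f 75 55 77
f 75 77 76
f 76 77 78
f 76 78 58
f 77 55 79
f 77 79 78
f 78 79 80
f 78 80 58
f 79 55 56
f 79 56 80
f 80 56 57
f 80 57 58



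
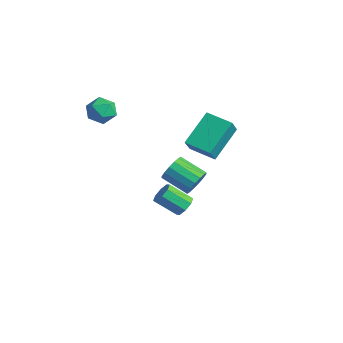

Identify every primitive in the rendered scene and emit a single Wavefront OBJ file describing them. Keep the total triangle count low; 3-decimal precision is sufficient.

v 2.122 -1.567 -0.558
v 2.629 -1.862 -0.391
v 1.885 -2.668 0.445
v 1.378 -2.373 0.278
v 2.538 -1.494 -0.118
v 1.794 -2.301 0.718
v 2.204 -1.169 -0.103
v 1.459 -1.976 0.734
v 1.821 -1.077 -0.354
v 1.077 -1.884 0.482
v 1.615 -1.272 -0.725
v 0.871 -2.078 0.111
v 1.706 -1.639 -0.998
v 0.962 -2.446 -0.162
v 2.041 -1.964 -1.014
v 1.296 -2.771 -0.177
v 2.423 -2.056 -0.762
v 1.679 -2.863 0.074
v -2.93 2.476 -3.589
v -2.513 2.387 -2.9
v -3.814 1.696 -2.202
v -4.23 1.784 -2.891
v -2.696 2.763 -2.868
v -3.997 2.072 -2.171
v -2.941 3.062 -3.03
v -4.242 2.371 -2.332
v -3.184 3.204 -3.341
v -4.485 2.513 -2.644
v -3.358 3.151 -3.719
v -4.659 2.46 -3.021
v -3.417 2.917 -4.062
v -4.718 2.225 -3.364
v -3.346 2.564 -4.278
v -4.647 1.873 -3.58
v -3.163 2.188 -4.309
v -4.464 1.497 -3.612
v -2.918 1.889 -4.148
v -4.219 1.198 -3.45
v -2.675 1.747 -3.836
v -3.976 1.056 -3.139
v -2.501 1.8 -3.459
v -3.802 1.109 -2.761
v -2.442 2.035 -3.116
v -3.743 1.343 -2.418
v -4.595 -2.063 2.989
v -3.916 -1.65 3.296
v -3.824 -3.19 2.804
v -3.145 -2.777 3.111
v -3.79 -2.981 3.629
v -4.266 -2.285 3.743
v -3.474 -2.555 2.357
v -3.95 -1.859 2.471
v -3.223 -1.954 2.906
v -3.419 -2.217 3.692
v -4.321 -2.623 2.408
v -4.517 -2.886 3.194
v -1.262 0.939 0.55
v -1.764 2.527 1.829
v 0.016 1.551 0.293
v -0.486 3.138 1.572
v -0.774 0.322 1.508
v -1.276 1.909 2.787
v 0.504 0.933 1.251
v 0.002 2.521 2.53
f 2 1 5
f 2 5 3
f 3 5 6
f 3 6 4
f 5 1 7
f 5 7 6
f 6 7 8
f 6 8 4
f 7 1 9
f 7 9 8
f 8 9 10
f 8 10 4
f 9 1 11
f 9 11 10
f 10 11 12
f 10 12 4
f 11 1 13
f 11 13 12
f 12 13 14
f 12 14 4
f 13 1 15
f 13 15 14
f 14 15 16
f 14 16 4
f 15 1 17
f 15 17 16
f 16 17 18
f 16 18 4
f 17 1 2
f 17 2 18
f 18 2 3
f 18 3 4
f 20 19 23
f 20 23 21
f 21 23 24
f 21 24 22
f 23 19 25
f 23 25 24
f 24 25 26
f 24 26 22
f 25 19 27
f 25 27 26
f 26 27 28
f 26 28 22
f 27 19 29
f 27 29 28
f 28 29 30
f 28 30 22
f 29 19 31
f 29 31 30
f 30 31 32
f 30 32 22
f 31 19 33
f 31 33 32
f 32 33 34
f 32 34 22
f 33 19 35
f 33 35 34
f 34 35 36
f 34 36 22
f 35 19 37
f 35 37 36
f 36 37 38
f 36 38 22
f 37 19 39
f 37 39 38
f 38 39 40
f 38 40 22
f 39 19 41
f 39 41 40
f 40 41 42
f 40 42 22
f 41 19 43
f 41 43 42
f 42 43 44
f 42 44 22
f 43 19 20
f 43 20 44
f 44 20 21
f 44 21 22
f 45 56 50
f 45 50 46
f 45 46 52
f 45 52 55
f 45 55 56
f 46 50 54
f 50 56 49
f 56 55 47
f 55 52 51
f 52 46 53
f 48 54 49
f 48 49 47
f 48 47 51
f 48 51 53
f 48 53 54
f 49 54 50
f 47 49 56
f 51 47 55
f 53 51 52
f 54 53 46
f 58 60 57
f 61 58 57
f 57 60 59
f 59 61 57
f 58 64 60
f 62 58 61
f 62 64 58
f 60 64 59
f 63 61 59
f 59 64 63
f 63 62 61
f 64 62 63



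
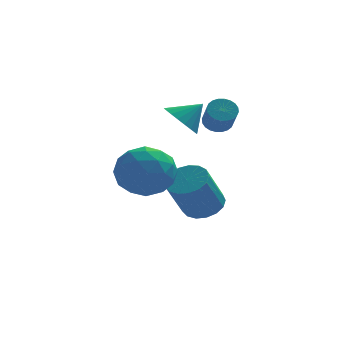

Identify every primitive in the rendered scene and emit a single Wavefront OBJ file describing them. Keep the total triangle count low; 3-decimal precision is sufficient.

v -0.12 0.223 1.372
v 0.922 -0.454 1.154
v -1.122 -0.866 -0.034
v -0.08 -1.543 -0.252
v -0.692 -1.664 0.845
v -0.073 -0.99 1.713
v -0.127 -0.33 -0.593
v 0.492 0.344 0.275
v 0.918 -0.795 -0.061
v 0.568 -1.62 0.828
v -0.768 0.3 0.292
v -1.118 -0.525 1.181
v 0.489 -0.019 1.386
v -0.689 -1.301 -0.266
v -1.049 -1.372 0.378
v -0.437 -1.769 0.25
v -0.096 -0.335 1.715
v 0.517 -0.733 1.587
v -0.432 -1.444 1.405
v -0.717 -0.587 -0.467
v -0.104 -0.985 -0.595
v 0.237 0.449 0.87
v 0.849 0.052 0.742
v 0.232 0.124 -0.285
v 1.099 -0.618 0.544
v 0.51 -1.259 -0.282
v 0.482 -0.545 -0.483
v 0.846 -0.149 0.028
v 0.894 -1.103 1.066
v 0.305 -1.743 0.24
v -0.055 -1.814 0.885
v 0.309 -1.418 1.395
v 0.891 -1.304 0.352
v -0.505 0.423 0.88
v -1.094 -0.217 0.054
v -0.509 0.098 -0.275
v -0.145 0.494 0.235
v -0.71 -0.061 1.402
v -1.299 -0.702 0.576
v -1.046 -1.171 1.092
v -0.682 -0.775 1.603
v -1.091 -0.016 0.768
v 2.847 2.187 2.076
v 3.181 2.579 2.422
v 3.286 1.705 3.31
v 2.953 1.313 2.964
v 2.956 2.628 2.497
v 3.061 1.755 3.385
v 2.715 2.611 2.509
v 2.82 1.737 3.397
v 2.494 2.529 2.454
v 2.6 1.655 3.342
v 2.327 2.394 2.342
v 2.432 1.521 3.23
v 2.239 2.229 2.189
v 2.344 1.355 3.077
v 2.244 2.056 2.019
v 2.349 1.183 2.907
v 2.34 1.904 1.858
v 2.446 1.031 2.746
v 2.514 1.795 1.73
v 2.619 0.921 2.618
v 2.739 1.745 1.655
v 2.844 0.872 2.543
v 2.98 1.763 1.643
v 3.085 0.889 2.531
v 3.2 1.845 1.698
v 3.306 0.971 2.586
v 3.368 1.979 1.81
v 3.473 1.106 2.698
v 3.456 2.145 1.963
v 3.561 1.271 2.851
v 3.451 2.317 2.133
v 3.556 1.444 3.021
v 3.354 2.469 2.294
v 3.46 1.596 3.182
v 2.326 2.348 -2.451
v 2.848 2.899 -1.949
v 2.116 2.043 -0.248
v 1.594 1.492 -0.749
v 2.477 3.122 -1.996
v 1.745 2.266 -0.295
v 2.072 3.167 -2.148
v 1.339 2.312 -0.447
v 1.724 3.025 -2.369
v 0.992 2.17 -0.668
v 1.515 2.728 -2.609
v 0.782 1.873 -0.907
v 1.491 2.344 -2.812
v 0.759 1.488 -1.111
v 1.659 1.96 -2.933
v 0.926 1.105 -1.231
v 1.979 1.665 -2.943
v 1.247 0.81 -1.242
v 2.379 1.527 -2.84
v 1.647 0.672 -1.139
v 2.767 1.577 -2.648
v 2.035 0.721 -0.947
v 3.054 1.803 -2.411
v 2.322 0.948 -0.71
v 3.174 2.154 -2.183
v 2.442 1.299 -0.482
v 3.1 2.549 -2.016
v 2.368 1.694 -0.315
v 1.296 0.708 2.619
v 1.802 0.09 2.228
v 2.164 0.912 3.421
v 1.9 0.396 2.044
v 1.893 0.756 1.96
v 1.783 1.108 1.99
v 1.588 1.391 2.129
v 1.343 1.556 2.352
v 1.09 1.574 2.621
v 0.873 1.443 2.89
v 0.728 1.184 3.112
v 0.682 0.843 3.249
v 0.742 0.479 3.277
v 0.897 0.155 3.19
v 1.122 -0.074 3.005
v 1.376 -0.168 2.754
v 1.617 -0.11 2.479
f 1 38 17
f 38 12 41
f 17 41 6
f 38 41 17
f 1 17 13
f 17 6 18
f 13 18 2
f 17 18 13
f 1 13 22
f 13 2 23
f 22 23 8
f 13 23 22
f 1 22 34
f 22 8 37
f 34 37 11
f 22 37 34
f 1 34 38
f 34 11 42
f 38 42 12
f 34 42 38
f 2 18 29
f 18 6 32
f 29 32 10
f 18 32 29
f 6 41 19
f 41 12 40
f 19 40 5
f 41 40 19
f 12 42 39
f 42 11 35
f 39 35 3
f 42 35 39
f 11 37 36
f 37 8 24
f 36 24 7
f 37 24 36
f 8 23 28
f 23 2 25
f 28 25 9
f 23 25 28
f 4 30 16
f 30 10 31
f 16 31 5
f 30 31 16
f 4 16 14
f 16 5 15
f 14 15 3
f 16 15 14
f 4 14 21
f 14 3 20
f 21 20 7
f 14 20 21
f 4 21 26
f 21 7 27
f 26 27 9
f 21 27 26
f 4 26 30
f 26 9 33
f 30 33 10
f 26 33 30
f 5 31 19
f 31 10 32
f 19 32 6
f 31 32 19
f 3 15 39
f 15 5 40
f 39 40 12
f 15 40 39
f 7 20 36
f 20 3 35
f 36 35 11
f 20 35 36
f 9 27 28
f 27 7 24
f 28 24 8
f 27 24 28
f 10 33 29
f 33 9 25
f 29 25 2
f 33 25 29
f 44 43 47
f 44 47 45
f 45 47 48
f 45 48 46
f 47 43 49
f 47 49 48
f 48 49 50
f 48 50 46
f 49 43 51
f 49 51 50
f 50 51 52
f 50 52 46
f 51 43 53
f 51 53 52
f 52 53 54
f 52 54 46
f 53 43 55
f 53 55 54
f 54 55 56
f 54 56 46
f 55 43 57
f 55 57 56
f 56 57 58
f 56 58 46
f 57 43 59
f 57 59 58
f 58 59 60
f 58 60 46
f 59 43 61
f 59 61 60
f 60 61 62
f 60 62 46
f 61 43 63
f 61 63 62
f 62 63 64
f 62 64 46
f 63 43 65
f 63 65 64
f 64 65 66
f 64 66 46
f 65 43 67
f 65 67 66
f 66 67 68
f 66 68 46
f 67 43 69
f 67 69 68
f 68 69 70
f 68 70 46
f 69 43 71
f 69 71 70
f 70 71 72
f 70 72 46
f 71 43 73
f 71 73 72
f 72 73 74
f 72 74 46
f 73 43 75
f 73 75 74
f 74 75 76
f 74 76 46
f 75 43 44
f 75 44 76
f 76 44 45
f 76 45 46
f 78 77 81
f 78 81 79
f 79 81 82
f 79 82 80
f 81 77 83
f 81 83 82
f 82 83 84
f 82 84 80
f 83 77 85
f 83 85 84
f 84 85 86
f 84 86 80
f 85 77 87
f 85 87 86
f 86 87 88
f 86 88 80
f 87 77 89
f 87 89 88
f 88 89 90
f 88 90 80
f 89 77 91
f 89 91 90
f 90 91 92
f 90 92 80
f 91 77 93
f 91 93 92
f 92 93 94
f 92 94 80
f 93 77 95
f 93 95 94
f 94 95 96
f 94 96 80
f 95 77 97
f 95 97 96
f 96 97 98
f 96 98 80
f 97 77 99
f 97 99 98
f 98 99 100
f 98 100 80
f 99 77 101
f 99 101 100
f 100 101 102
f 100 102 80
f 101 77 103
f 101 103 102
f 102 103 104
f 102 104 80
f 103 77 78
f 103 78 104
f 104 78 79
f 104 79 80
f 106 105 108
f 106 108 107
f 108 105 109
f 108 109 107
f 109 105 110
f 109 110 107
f 110 105 111
f 110 111 107
f 111 105 112
f 111 112 107
f 112 105 113
f 112 113 107
f 113 105 114
f 113 114 107
f 114 105 115
f 114 115 107
f 115 105 116
f 115 116 107
f 116 105 117
f 116 117 107
f 117 105 118
f 117 118 107
f 118 105 119
f 118 119 107
f 119 105 120
f 119 120 107
f 120 105 121
f 120 121 107
f 121 105 106
f 121 106 107



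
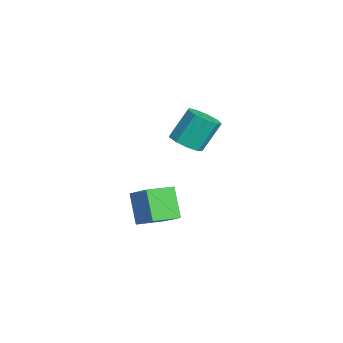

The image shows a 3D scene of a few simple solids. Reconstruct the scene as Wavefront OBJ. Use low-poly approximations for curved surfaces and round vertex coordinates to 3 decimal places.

v 1.522 -1.404 -3.619
v 2.47 -1.023 -2.864
v 1.247 -0.308 -3.827
v 2.194 0.074 -3.072
v 2.386 -1.394 -4.708
v 3.333 -1.012 -3.953
v 2.11 -0.297 -4.916
v 3.058 0.084 -4.161
v 2.776 0.325 -0.47
v 3.145 -0.118 -0.109
v 2.934 0.632 1.03
v 2.564 1.075 0.67
v 3.42 0.217 -0.279
v 3.208 0.967 0.86
v 3.392 0.603 -0.538
v 3.181 1.353 0.601
v 3.077 0.858 -0.765
v 2.865 1.608 0.374
v 2.62 0.864 -0.853
v 2.409 1.614 0.286
v 2.236 0.618 -0.762
v 2.025 1.368 0.377
v 2.105 0.234 -0.534
v 1.894 0.984 0.605
v 2.287 -0.107 -0.276
v 2.076 0.643 0.863
v 2.698 -0.246 -0.108
v 2.487 0.504 1.031
f 2 4 1
f 5 2 1
f 1 4 3
f 3 5 1
f 2 8 4
f 6 2 5
f 6 8 2
f 4 8 3
f 7 5 3
f 3 8 7
f 7 6 5
f 8 6 7
f 10 9 13
f 10 13 11
f 11 13 14
f 11 14 12
f 13 9 15
f 13 15 14
f 14 15 16
f 14 16 12
f 15 9 17
f 15 17 16
f 16 17 18
f 16 18 12
f 17 9 19
f 17 19 18
f 18 19 20
f 18 20 12
f 19 9 21
f 19 21 20
f 20 21 22
f 20 22 12
f 21 9 23
f 21 23 22
f 22 23 24
f 22 24 12
f 23 9 25
f 23 25 24
f 24 25 26
f 24 26 12
f 25 9 27
f 25 27 26
f 26 27 28
f 26 28 12
f 27 9 10
f 27 10 28
f 28 10 11
f 28 11 12



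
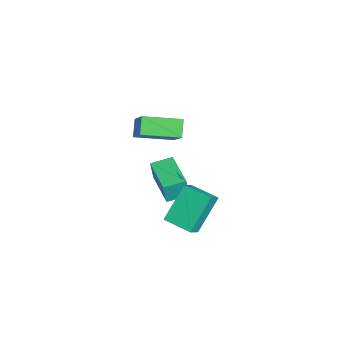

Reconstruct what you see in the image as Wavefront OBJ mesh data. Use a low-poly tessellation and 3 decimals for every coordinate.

v -1.938 -1.873 -0.077
v -1.868 -2.009 0.931
v -2.111 -0.928 0.063
v -2.041 -1.065 1.071
v -0.259 -1.555 -0.151
v -0.189 -1.692 0.857
v -0.432 -0.611 -0.011
v -0.362 -0.747 0.997
v -4.385 -2.41 0.46
v -5.022 -2.254 1.09
v -4.257 -0.699 0.167
v -4.895 -0.544 0.798
v -2.965 -2.276 1.862
v -3.603 -2.121 2.493
v -2.838 -0.566 1.57
v -3.475 -0.41 2.2
v 0.982 -1.843 -0.065
v 0.161 -0.901 1.272
v 0.375 -1.453 -0.713
v -0.446 -0.51 0.623
v 1.786 -0.89 -0.243
v 0.965 0.053 1.093
v 1.179 -0.499 -0.892
v 0.358 0.443 0.445
f 2 4 1
f 5 2 1
f 1 4 3
f 3 5 1
f 2 8 4
f 6 2 5
f 6 8 2
f 4 8 3
f 7 5 3
f 3 8 7
f 7 6 5
f 8 6 7
f 10 12 9
f 13 10 9
f 9 12 11
f 11 13 9
f 10 16 12
f 14 10 13
f 14 16 10
f 12 16 11
f 15 13 11
f 11 16 15
f 15 14 13
f 16 14 15
f 18 20 17
f 21 18 17
f 17 20 19
f 19 21 17
f 18 24 20
f 22 18 21
f 22 24 18
f 20 24 19
f 23 21 19
f 19 24 23
f 23 22 21
f 24 22 23



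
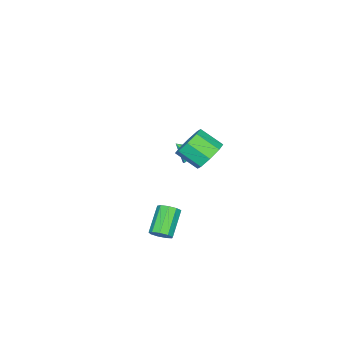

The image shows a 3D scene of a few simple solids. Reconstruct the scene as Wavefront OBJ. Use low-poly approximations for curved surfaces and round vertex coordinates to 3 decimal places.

v -0.456 3.565 2.718
v 0.24 3.19 1.967
v 0.531 1.879 2.891
v -0.164 2.255 3.642
v 0.613 3.674 2.535
v 0.905 2.363 3.459
v 0.361 4.094 3.21
v 0.652 2.783 4.134
v -0.37 4.204 3.596
v -0.079 2.894 4.521
v -1.151 3.941 3.469
v -0.86 2.63 4.393
v -1.525 3.457 2.901
v -1.233 2.146 3.825
v -1.272 3.037 2.226
v -0.981 1.726 3.15
v -0.541 2.926 1.839
v -0.25 1.616 2.764
v -3.443 0.283 -0.196
v -2.816 0.636 0.079
v -3.217 -0.703 0.556
v -3.301 0.762 0.39
v -3.868 0.608 0.358
v -4.187 0.263 0.001
v -4.069 -0.07 -0.471
v -3.585 -0.196 -0.782
v -3.017 -0.042 -0.749
v -2.699 0.303 -0.393
v 4.669 3.848 -0.586
v 5.126 3.601 -0.147
v 3.768 3.206 1.045
v 3.311 3.452 0.606
v 5.061 4.055 -0.07
v 3.702 3.66 1.121
v 4.813 4.412 -0.235
v 3.454 4.017 0.957
v 4.497 4.505 -0.564
v 3.138 4.11 0.628
v 4.262 4.291 -0.903
v 2.903 3.895 0.289
v 4.218 3.869 -1.094
v 2.859 3.473 0.098
v 4.385 3.437 -1.047
v 3.026 3.041 0.145
v 4.685 3.198 -0.784
v 3.326 2.802 0.407
v 4.978 3.262 -0.429
v 3.619 2.867 0.763
f 2 1 5
f 2 5 3
f 3 5 6
f 3 6 4
f 5 1 7
f 5 7 6
f 6 7 8
f 6 8 4
f 7 1 9
f 7 9 8
f 8 9 10
f 8 10 4
f 9 1 11
f 9 11 10
f 10 11 12
f 10 12 4
f 11 1 13
f 11 13 12
f 12 13 14
f 12 14 4
f 13 1 15
f 13 15 14
f 14 15 16
f 14 16 4
f 15 1 17
f 15 17 16
f 16 17 18
f 16 18 4
f 17 1 2
f 17 2 18
f 18 2 3
f 18 3 4
f 20 19 22
f 20 22 21
f 22 19 23
f 22 23 21
f 23 19 24
f 23 24 21
f 24 19 25
f 24 25 21
f 25 19 26
f 25 26 21
f 26 19 27
f 26 27 21
f 27 19 28
f 27 28 21
f 28 19 20
f 28 20 21
f 30 29 33
f 30 33 31
f 31 33 34
f 31 34 32
f 33 29 35
f 33 35 34
f 34 35 36
f 34 36 32
f 35 29 37
f 35 37 36
f 36 37 38
f 36 38 32
f 37 29 39
f 37 39 38
f 38 39 40
f 38 40 32
f 39 29 41
f 39 41 40
f 40 41 42
f 40 42 32
f 41 29 43
f 41 43 42
f 42 43 44
f 42 44 32
f 43 29 45
f 43 45 44
f 44 45 46
f 44 46 32
f 45 29 47
f 45 47 46
f 46 47 48
f 46 48 32
f 47 29 30
f 47 30 48
f 48 30 31
f 48 31 32



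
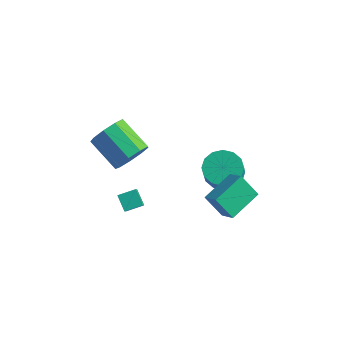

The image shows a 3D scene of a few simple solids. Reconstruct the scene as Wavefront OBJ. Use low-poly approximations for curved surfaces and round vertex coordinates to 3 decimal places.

v 1.039 3.637 -3.707
v 1.528 2.85 -4.243
v 1.79 2.296 -3.188
v 1.301 3.083 -2.653
v 1.924 3.224 -4.145
v 2.186 2.67 -3.09
v 2.083 3.709 -3.929
v 2.345 3.155 -2.875
v 1.962 4.175 -3.655
v 2.225 3.621 -2.6
v 1.594 4.496 -3.394
v 1.857 3.942 -2.339
v 1.077 4.588 -3.217
v 1.34 4.033 -2.163
v 0.55 4.424 -3.172
v 0.812 3.87 -2.117
v 0.154 4.05 -3.27
v 0.416 3.496 -2.215
v -0.005 3.565 -3.485
v 0.257 3.011 -2.431
v 0.115 3.099 -3.76
v 0.378 2.545 -2.705
v 0.483 2.778 -4.021
v 0.746 2.224 -2.966
v 1 2.687 -4.197
v 1.263 2.132 -3.143
v -0.606 -2.699 -2.139
v -0.053 -3.634 -0.924
v -1.258 -2.328 -1.557
v -0.706 -3.263 -0.342
v -0.014 -2.037 -1.898
v 0.538 -2.972 -0.683
v -0.667 -1.666 -1.316
v -0.114 -2.601 -0.101
v 2.621 0.906 -3.935
v 1.697 0.752 -2.815
v 2.981 2.711 -3.389
v 2.057 2.557 -2.269
v 3.463 0.543 -3.291
v 2.539 0.389 -2.171
v 3.823 2.348 -2.745
v 2.899 2.194 -1.625
v -1.201 -1.249 0.643
v -0.702 -0.632 1.3
v -2.4 -0.273 2.253
v -2.899 -0.891 1.597
v -0.933 -0.26 0.748
v -2.631 0.099 1.701
v -1.29 -0.351 0.147
v -2.988 0.008 1.1
v -1.605 -0.863 -0.222
v -3.303 -0.504 0.732
v -1.731 -1.555 -0.185
v -3.429 -1.196 0.768
v -1.609 -2.104 0.239
v -3.307 -1.745 1.192
v -1.296 -2.254 0.852
v -2.994 -1.895 1.805
v -0.939 -1.933 1.368
v -2.637 -1.574 2.321
v -0.704 -1.293 1.545
v -2.402 -0.934 2.498
f 2 1 5
f 2 5 3
f 3 5 6
f 3 6 4
f 5 1 7
f 5 7 6
f 6 7 8
f 6 8 4
f 7 1 9
f 7 9 8
f 8 9 10
f 8 10 4
f 9 1 11
f 9 11 10
f 10 11 12
f 10 12 4
f 11 1 13
f 11 13 12
f 12 13 14
f 12 14 4
f 13 1 15
f 13 15 14
f 14 15 16
f 14 16 4
f 15 1 17
f 15 17 16
f 16 17 18
f 16 18 4
f 17 1 19
f 17 19 18
f 18 19 20
f 18 20 4
f 19 1 21
f 19 21 20
f 20 21 22
f 20 22 4
f 21 1 23
f 21 23 22
f 22 23 24
f 22 24 4
f 23 1 25
f 23 25 24
f 24 25 26
f 24 26 4
f 25 1 2
f 25 2 26
f 26 2 3
f 26 3 4
f 28 30 27
f 31 28 27
f 27 30 29
f 29 31 27
f 28 34 30
f 32 28 31
f 32 34 28
f 30 34 29
f 33 31 29
f 29 34 33
f 33 32 31
f 34 32 33
f 36 38 35
f 39 36 35
f 35 38 37
f 37 39 35
f 36 42 38
f 40 36 39
f 40 42 36
f 38 42 37
f 41 39 37
f 37 42 41
f 41 40 39
f 42 40 41
f 44 43 47
f 44 47 45
f 45 47 48
f 45 48 46
f 47 43 49
f 47 49 48
f 48 49 50
f 48 50 46
f 49 43 51
f 49 51 50
f 50 51 52
f 50 52 46
f 51 43 53
f 51 53 52
f 52 53 54
f 52 54 46
f 53 43 55
f 53 55 54
f 54 55 56
f 54 56 46
f 55 43 57
f 55 57 56
f 56 57 58
f 56 58 46
f 57 43 59
f 57 59 58
f 58 59 60
f 58 60 46
f 59 43 61
f 59 61 60
f 60 61 62
f 60 62 46
f 61 43 44
f 61 44 62
f 62 44 45
f 62 45 46



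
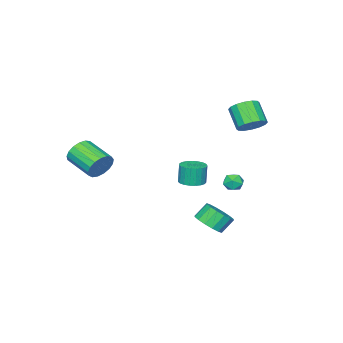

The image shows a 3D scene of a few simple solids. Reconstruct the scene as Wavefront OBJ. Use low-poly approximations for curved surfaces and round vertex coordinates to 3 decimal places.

v -0.518 4.016 -0.129
v -0.05 3.664 0.181
v -0.91 3.116 -0.561
v -0.442 2.764 -0.251
v -0.926 3.051 0.098
v -0.684 3.607 0.365
v -0.276 3.173 -0.745
v -0.034 3.729 -0.478
v 0.099 3.143 -0.2
v -0.302 3.067 0.321
v -0.658 3.713 -0.701
v -1.059 3.637 -0.18
v -0.182 1.881 -3.914
v 0.325 1.339 -3.305
v -0.351 1.637 -2.477
v -0.858 2.179 -3.086
v 0.541 1.787 -3.29
v -0.135 2.085 -2.462
v 0.563 2.259 -3.442
v -0.113 2.557 -2.614
v 0.386 2.631 -3.721
v -0.29 2.929 -2.892
v 0.056 2.801 -4.051
v -0.62 3.099 -3.222
v -0.338 2.725 -4.345
v -1.014 3.023 -3.516
v -0.689 2.423 -4.523
v -1.365 2.721 -3.695
v -0.905 1.975 -4.538
v -1.581 2.273 -3.71
v -0.927 1.503 -4.386
v -1.603 1.801 -3.558
v -0.75 1.131 -4.108
v -1.426 1.429 -3.279
v -0.42 0.961 -3.778
v -1.096 1.259 -2.949
v -0.026 1.037 -3.484
v -0.702 1.335 -2.655
v -3.151 2.504 2.9
v -2.368 2.6 3.334
v -2.846 1.612 4.414
v -3.629 1.516 3.98
v -2.646 2.929 3.512
v -3.124 1.941 4.592
v -3.059 3.144 3.526
v -3.537 2.156 4.606
v -3.497 3.188 3.372
v -3.975 2.2 4.452
v -3.842 3.048 3.092
v -4.32 2.06 4.172
v -4.002 2.763 2.76
v -4.48 1.775 3.841
v -3.934 2.408 2.466
v -4.412 1.42 3.546
v -3.656 2.079 2.288
v -4.134 1.091 3.368
v -3.243 1.864 2.274
v -3.721 0.876 3.354
v -2.805 1.82 2.428
v -3.283 0.832 3.508
v -2.46 1.96 2.708
v -2.938 0.972 3.788
v -2.3 2.245 3.039
v -2.778 1.257 4.12
v 1.6 2.221 0.274
v 2.247 2.609 0.362
v 2.107 2.568 1.574
v 1.46 2.179 1.486
v 2.033 2.841 0.346
v 1.893 2.8 1.557
v 1.744 2.966 0.316
v 1.604 2.924 1.528
v 1.43 2.961 0.28
v 1.29 2.92 1.491
v 1.145 2.829 0.243
v 1.006 2.788 1.454
v 0.94 2.591 0.211
v 0.8 2.55 1.422
v 0.848 2.29 0.19
v 0.708 2.248 1.401
v 0.886 1.976 0.184
v 0.746 1.935 1.395
v 1.048 1.705 0.193
v 0.908 1.663 1.404
v 1.305 1.523 0.217
v 1.165 1.481 1.428
v 1.613 1.461 0.25
v 1.473 1.42 1.461
v 1.919 1.531 0.288
v 1.779 1.49 1.499
v 2.17 1.72 0.323
v 2.03 1.679 1.534
v 2.322 1.996 0.35
v 2.182 1.955 1.561
v 2.349 2.31 0.364
v 2.209 2.269 1.575
v 3.882 -2.329 0.775
v 4.268 -2.611 0.013
v 4.104 -4.374 0.582
v 3.718 -4.091 1.345
v 4.6 -2.555 0.281
v 4.435 -4.318 0.851
v 4.767 -2.447 0.663
v 4.603 -4.21 1.233
v 4.732 -2.312 1.071
v 4.568 -4.075 1.64
v 4.502 -2.181 1.411
v 4.338 -3.944 1.98
v 4.13 -2.083 1.605
v 3.966 -3.846 2.175
v 3.701 -2.042 1.609
v 3.537 -3.805 2.179
v 3.314 -2.067 1.422
v 3.15 -3.83 1.992
v 3.057 -2.151 1.087
v 2.893 -3.914 1.657
v 2.989 -2.276 0.681
v 2.824 -4.039 1.25
v 3.125 -2.413 0.296
v 2.961 -4.176 0.865
v 3.435 -2.531 0.021
v 3.271 -4.294 0.59
v 3.847 -2.602 -0.082
v 3.683 -4.365 0.488
f 1 12 6
f 1 6 2
f 1 2 8
f 1 8 11
f 1 11 12
f 2 6 10
f 6 12 5
f 12 11 3
f 11 8 7
f 8 2 9
f 4 10 5
f 4 5 3
f 4 3 7
f 4 7 9
f 4 9 10
f 5 10 6
f 3 5 12
f 7 3 11
f 9 7 8
f 10 9 2
f 14 13 17
f 14 17 15
f 15 17 18
f 15 18 16
f 17 13 19
f 17 19 18
f 18 19 20
f 18 20 16
f 19 13 21
f 19 21 20
f 20 21 22
f 20 22 16
f 21 13 23
f 21 23 22
f 22 23 24
f 22 24 16
f 23 13 25
f 23 25 24
f 24 25 26
f 24 26 16
f 25 13 27
f 25 27 26
f 26 27 28
f 26 28 16
f 27 13 29
f 27 29 28
f 28 29 30
f 28 30 16
f 29 13 31
f 29 31 30
f 30 31 32
f 30 32 16
f 31 13 33
f 31 33 32
f 32 33 34
f 32 34 16
f 33 13 35
f 33 35 34
f 34 35 36
f 34 36 16
f 35 13 37
f 35 37 36
f 36 37 38
f 36 38 16
f 37 13 14
f 37 14 38
f 38 14 15
f 38 15 16
f 40 39 43
f 40 43 41
f 41 43 44
f 41 44 42
f 43 39 45
f 43 45 44
f 44 45 46
f 44 46 42
f 45 39 47
f 45 47 46
f 46 47 48
f 46 48 42
f 47 39 49
f 47 49 48
f 48 49 50
f 48 50 42
f 49 39 51
f 49 51 50
f 50 51 52
f 50 52 42
f 51 39 53
f 51 53 52
f 52 53 54
f 52 54 42
f 53 39 55
f 53 55 54
f 54 55 56
f 54 56 42
f 55 39 57
f 55 57 56
f 56 57 58
f 56 58 42
f 57 39 59
f 57 59 58
f 58 59 60
f 58 60 42
f 59 39 61
f 59 61 60
f 60 61 62
f 60 62 42
f 61 39 63
f 61 63 62
f 62 63 64
f 62 64 42
f 63 39 40
f 63 40 64
f 64 40 41
f 64 41 42
f 66 65 69
f 66 69 67
f 67 69 70
f 67 70 68
f 69 65 71
f 69 71 70
f 70 71 72
f 70 72 68
f 71 65 73
f 71 73 72
f 72 73 74
f 72 74 68
f 73 65 75
f 73 75 74
f 74 75 76
f 74 76 68
f 75 65 77
f 75 77 76
f 76 77 78
f 76 78 68
f 77 65 79
f 77 79 78
f 78 79 80
f 78 80 68
f 79 65 81
f 79 81 80
f 80 81 82
f 80 82 68
f 81 65 83
f 81 83 82
f 82 83 84
f 82 84 68
f 83 65 85
f 83 85 84
f 84 85 86
f 84 86 68
f 85 65 87
f 85 87 86
f 86 87 88
f 86 88 68
f 87 65 89
f 87 89 88
f 88 89 90
f 88 90 68
f 89 65 91
f 89 91 90
f 90 91 92
f 90 92 68
f 91 65 93
f 91 93 92
f 92 93 94
f 92 94 68
f 93 65 95
f 93 95 94
f 94 95 96
f 94 96 68
f 95 65 66
f 95 66 96
f 96 66 67
f 96 67 68
f 98 97 101
f 98 101 99
f 99 101 102
f 99 102 100
f 101 97 103
f 101 103 102
f 102 103 104
f 102 104 100
f 103 97 105
f 103 105 104
f 104 105 106
f 104 106 100
f 105 97 107
f 105 107 106
f 106 107 108
f 106 108 100
f 107 97 109
f 107 109 108
f 108 109 110
f 108 110 100
f 109 97 111
f 109 111 110
f 110 111 112
f 110 112 100
f 111 97 113
f 111 113 112
f 112 113 114
f 112 114 100
f 113 97 115
f 113 115 114
f 114 115 116
f 114 116 100
f 115 97 117
f 115 117 116
f 116 117 118
f 116 118 100
f 117 97 119
f 117 119 118
f 118 119 120
f 118 120 100
f 119 97 121
f 119 121 120
f 120 121 122
f 120 122 100
f 121 97 123
f 121 123 122
f 122 123 124
f 122 124 100
f 123 97 98
f 123 98 124
f 124 98 99
f 124 99 100

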